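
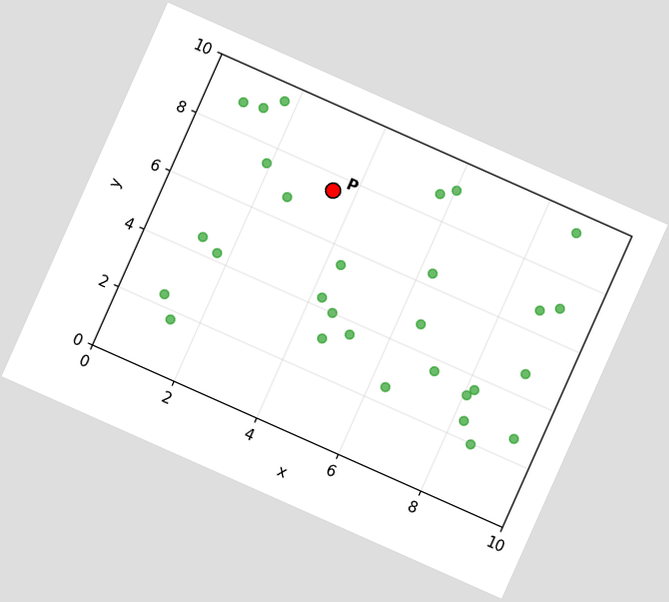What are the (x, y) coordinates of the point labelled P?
The chart is tilted about 24° clockwise. Following the gridlines from P to each axis, P sits at (3.5, 7.5).

(3.5, 7.5)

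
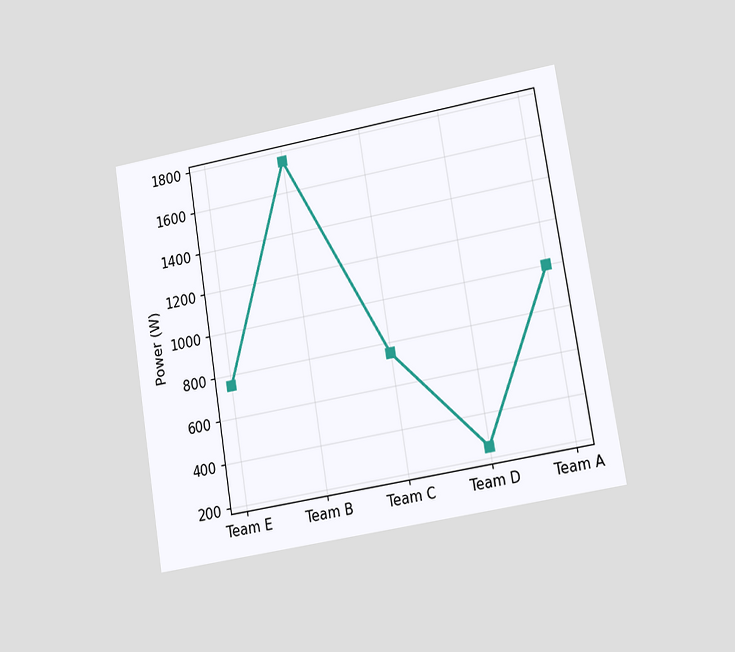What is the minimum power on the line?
250W

The chart is tilted about 9° counter-clockwise and viewed at a slight angle. The lowest point is at Team D, and reading across to the y-axis gives 250W.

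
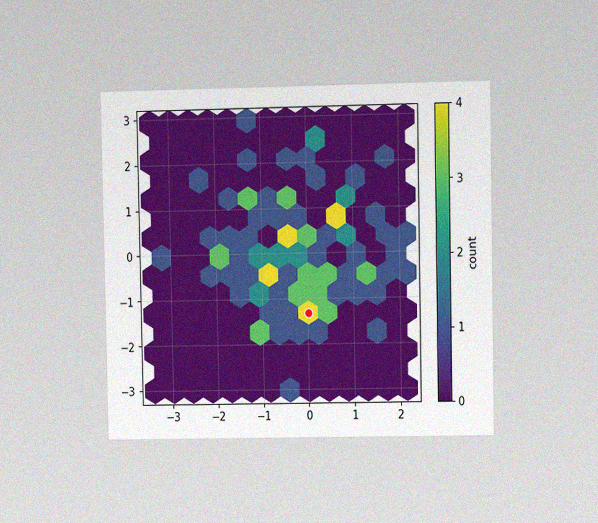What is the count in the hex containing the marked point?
4

The chart is viewed at a slight angle, with some photo noise. The marked hex reads 4 on the colorbar.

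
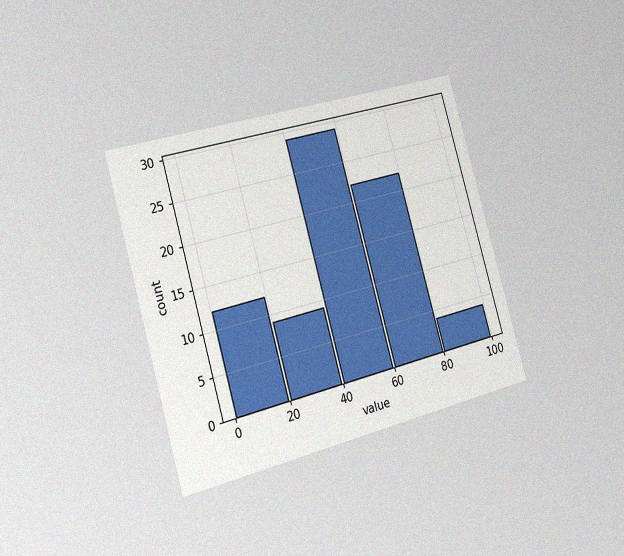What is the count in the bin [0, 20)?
12

The chart is tilted about 16° counter-clockwise and viewed slightly from the left, with some photo noise. The [0, 20) bin has height 12.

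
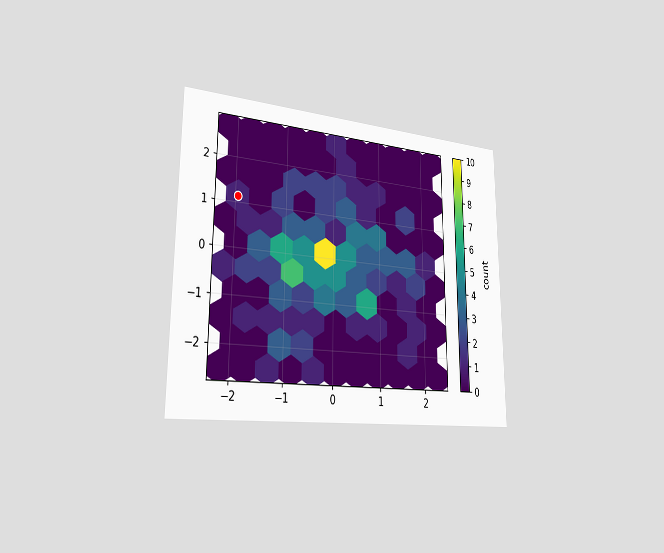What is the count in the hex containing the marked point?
1

The chart is viewed slightly from the left. The marked hex reads 1 on the colorbar.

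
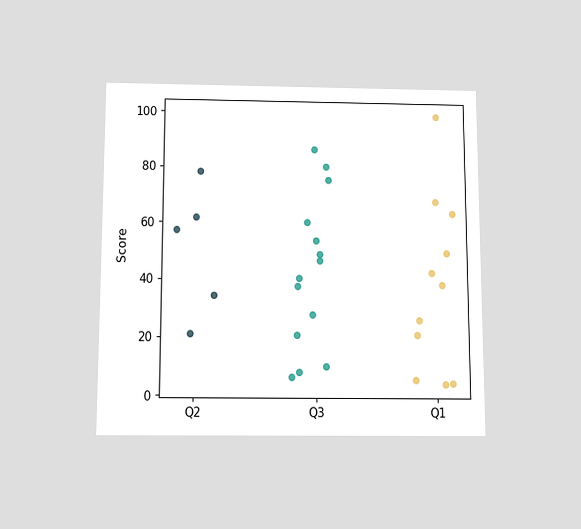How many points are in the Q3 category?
14

The chart is viewed slightly from below. Counting the markers in the Q3 column gives 14.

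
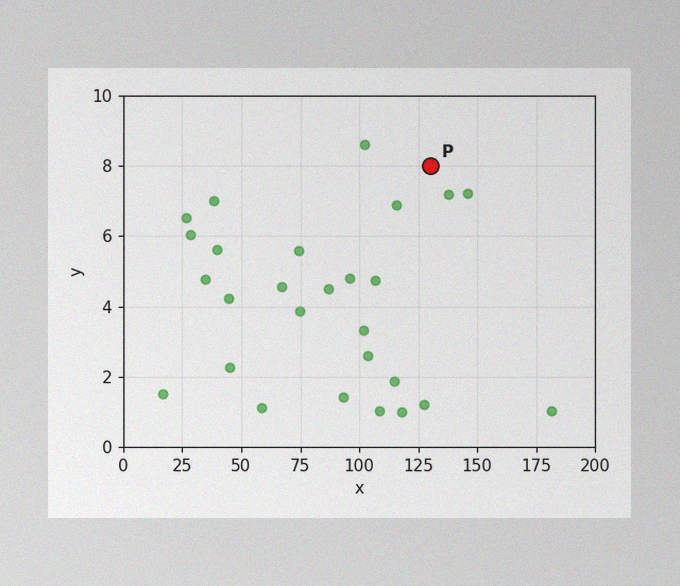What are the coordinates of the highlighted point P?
(130, 8)

The image has some photo noise and uneven lighting. Following the gridlines from P to each axis, P sits at (130, 8).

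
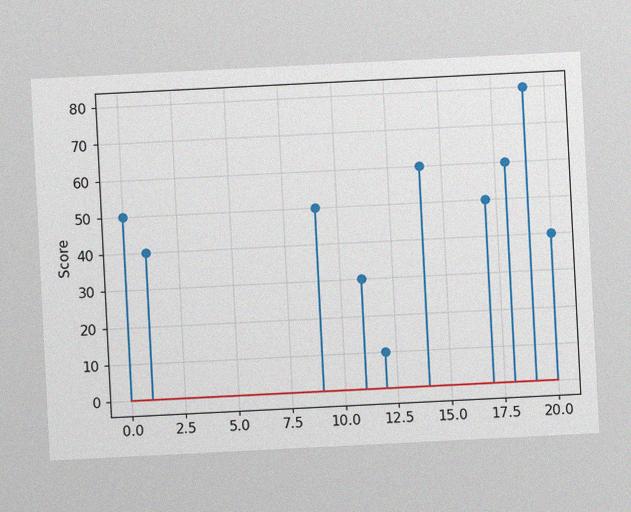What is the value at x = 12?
10

The chart is tilted about 3° counter-clockwise, with some photo noise. The stem at x=12 reaches 10.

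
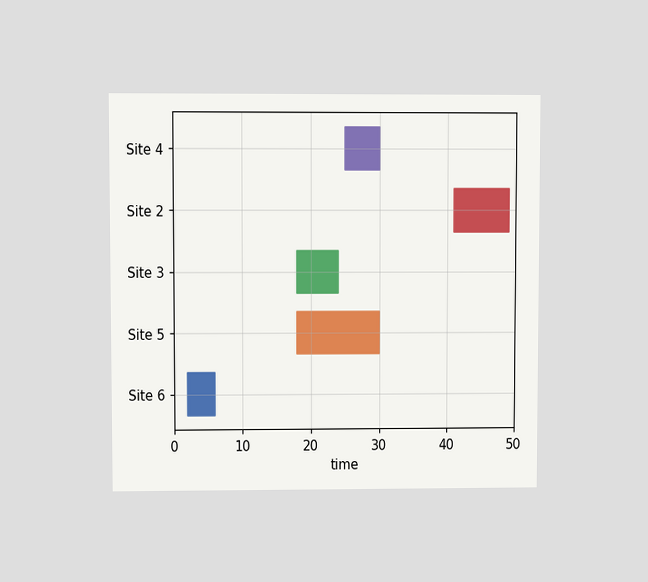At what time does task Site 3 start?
18

The chart is viewed at a slight angle. The Site 3 bar begins at t=18.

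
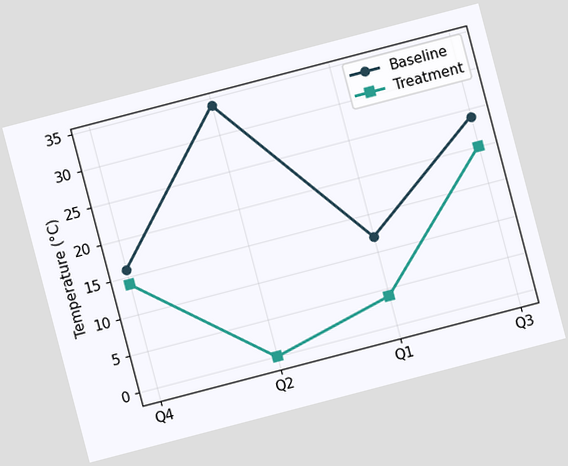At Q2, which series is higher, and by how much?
The chart is tilted about 15° counter-clockwise. At Q2, Baseline sits above the other line by 34°C.

Baseline, by 34°C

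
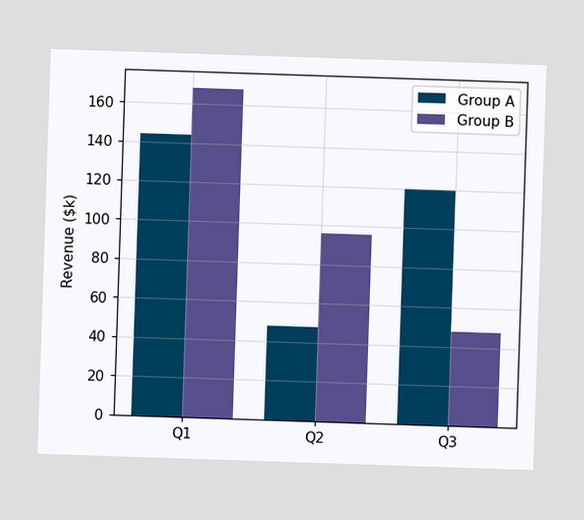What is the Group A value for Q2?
The Group A bar at Q2 reaches $48k on the y-axis.

$48k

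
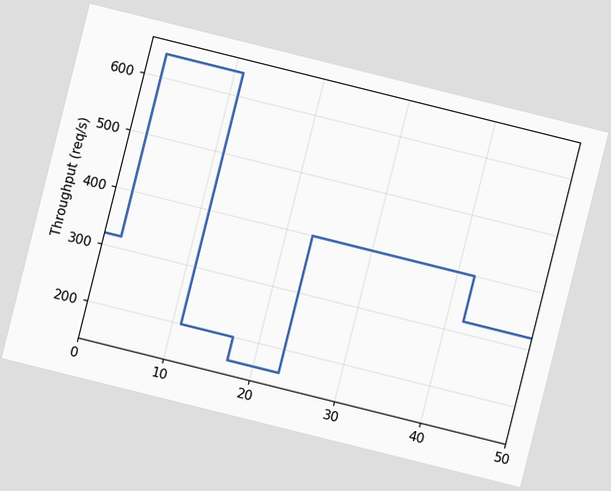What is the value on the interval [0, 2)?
The chart is tilted about 14° clockwise. On [0, 2) the step sits at 320req/s.

320req/s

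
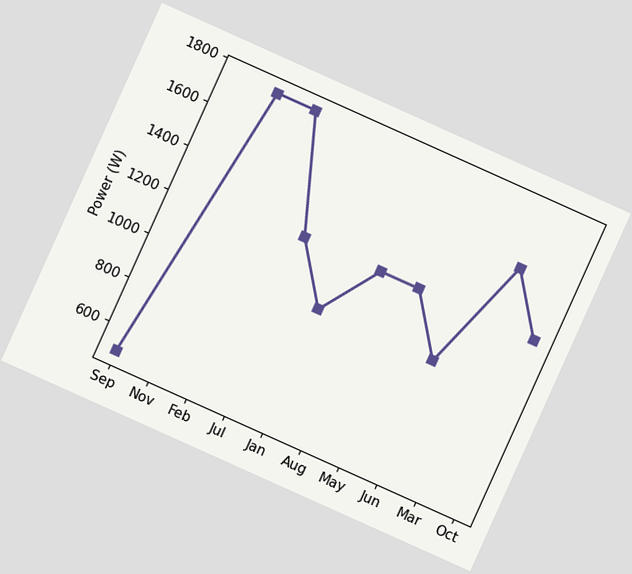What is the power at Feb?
The chart is tilted about 24° clockwise. At Feb, the line is at 1750W.

1750W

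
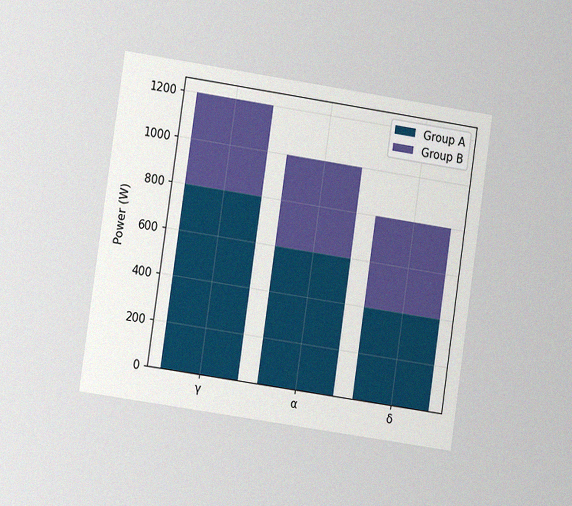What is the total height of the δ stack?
800W

The chart is tilted about 8° clockwise and viewed at a slight angle, with some photo noise. The δ stack's top reaches 800W on the y-axis.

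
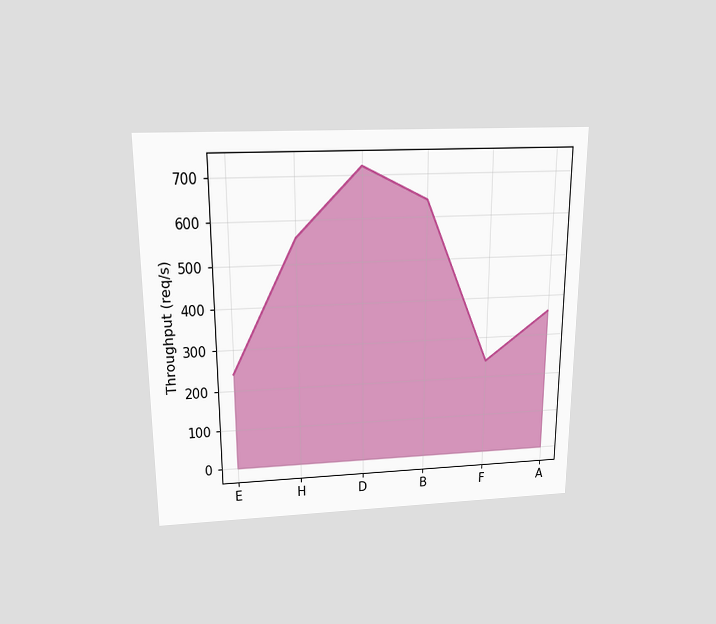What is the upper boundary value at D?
720req/s

The chart is viewed slightly from above. At D the upper boundary is at 720req/s.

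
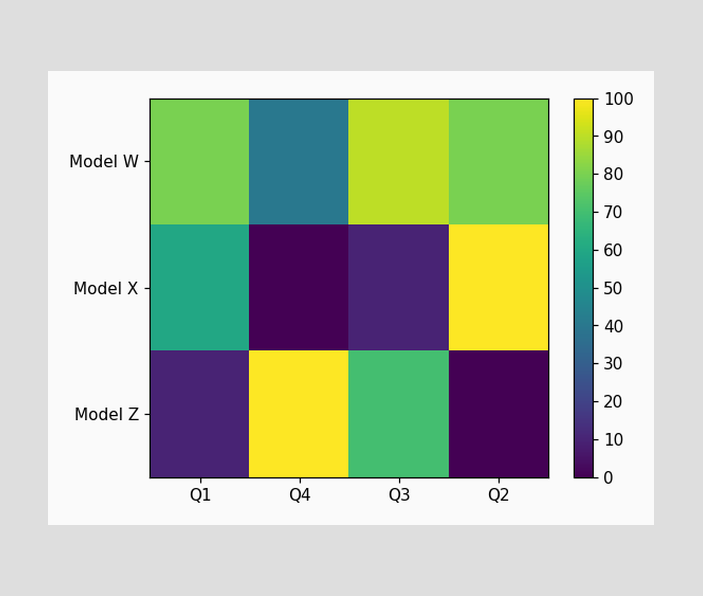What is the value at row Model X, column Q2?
100

Matching cell (Model X, Q2) against the colorbar gives 100.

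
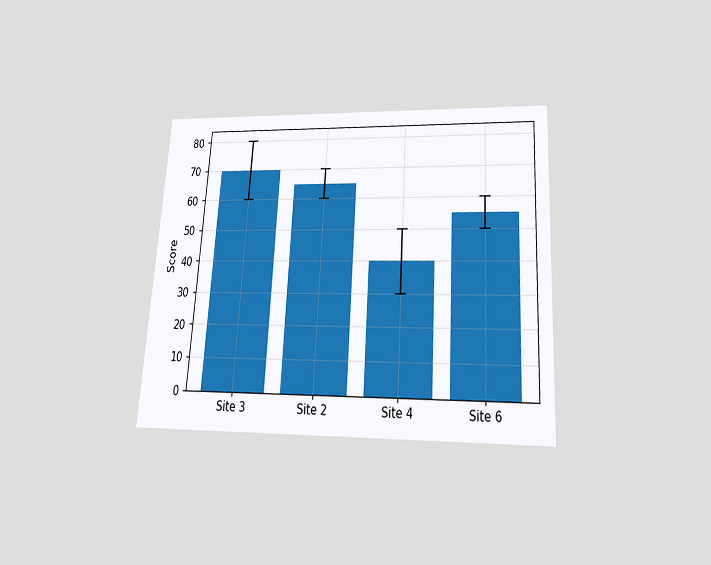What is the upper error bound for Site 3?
The chart is tilted about 3° clockwise and viewed slightly from below. The Site 3 bar's upper whisker reaches 80.

80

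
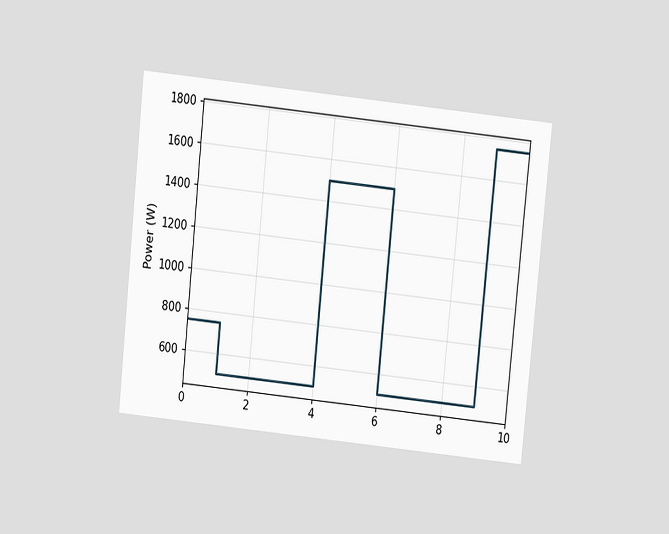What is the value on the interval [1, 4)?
500W

The chart is tilted about 6° clockwise and viewed at a slight angle. On [1, 4) the step sits at 500W.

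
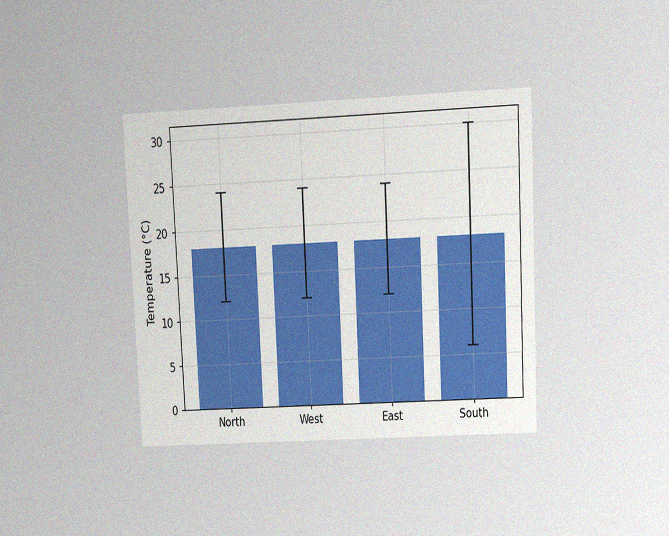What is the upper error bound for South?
The chart is tilted about 3° counter-clockwise and viewed at a slight angle, with some photo noise. The South bar's upper whisker reaches 30°C.

30°C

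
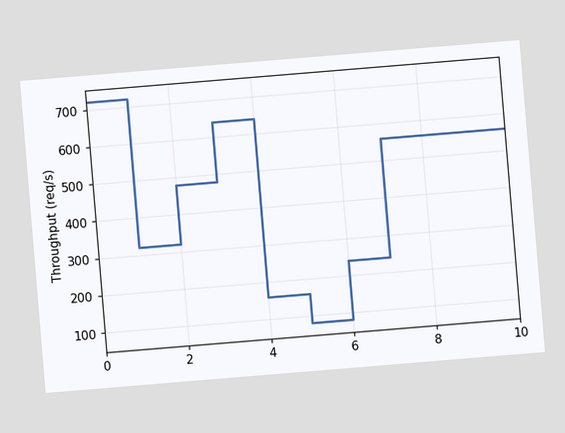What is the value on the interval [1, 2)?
320req/s

The chart is tilted about 5° counter-clockwise. On [1, 2) the step sits at 320req/s.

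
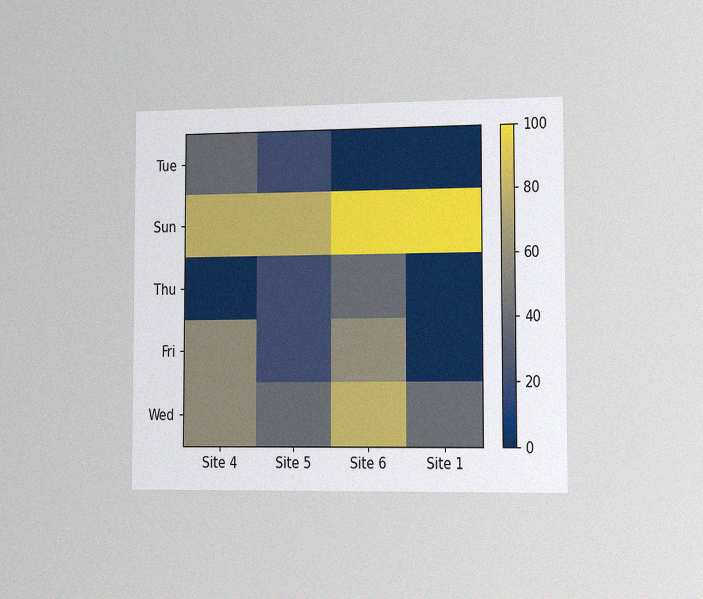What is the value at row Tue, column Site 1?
The chart is viewed slightly from the right, with some photo noise. Matching cell (Tue, Site 1) against the colorbar gives 0.

0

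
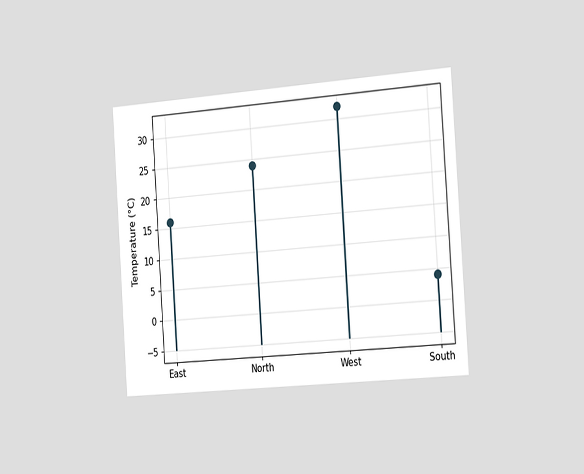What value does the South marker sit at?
4°C

The chart is tilted about 4° counter-clockwise and viewed slightly from the right. The South marker sits at 4°C.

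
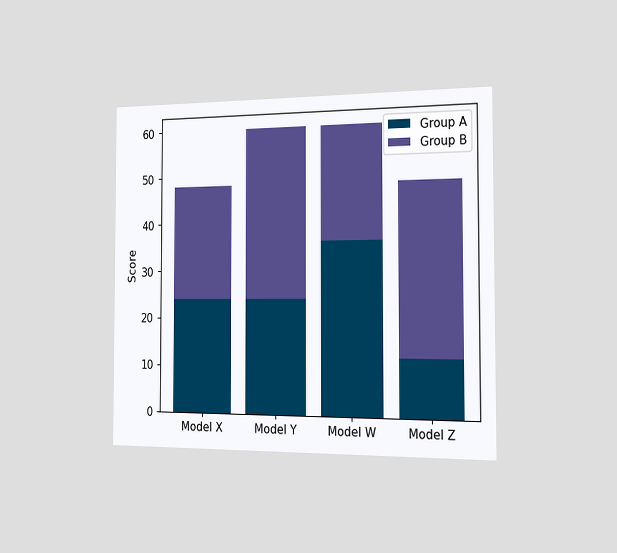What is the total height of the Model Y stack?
60

The chart is viewed slightly from the right. The Model Y stack's top reaches 60 on the y-axis.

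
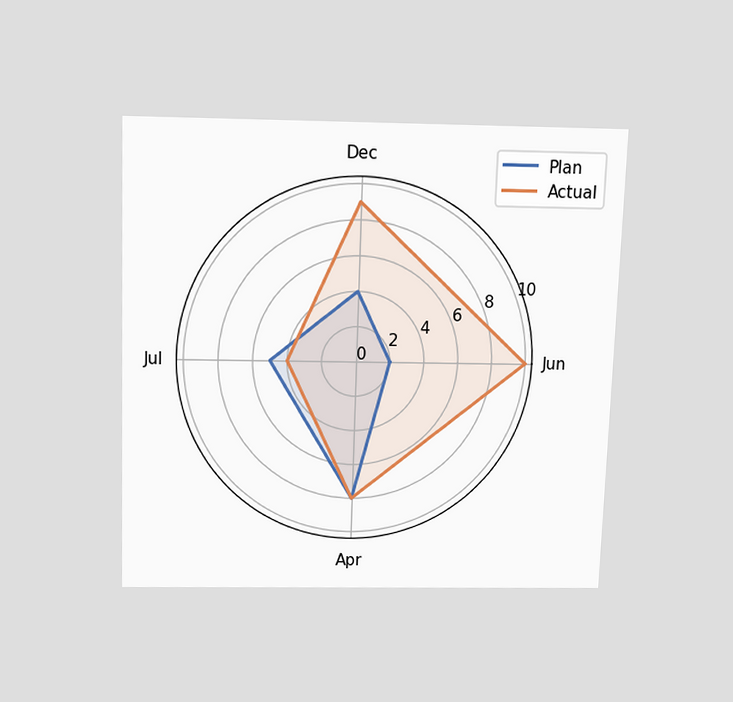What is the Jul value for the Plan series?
The chart is viewed slightly from above. On the Jul axis, Plan reaches 5.

5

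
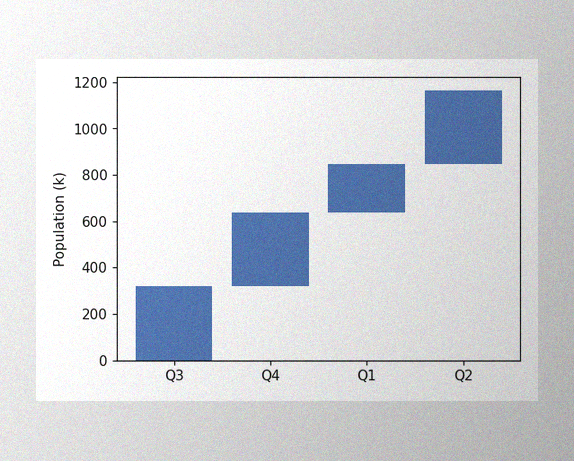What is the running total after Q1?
848k

The image has some photo noise and uneven lighting. After Q1 the running total reaches 848k.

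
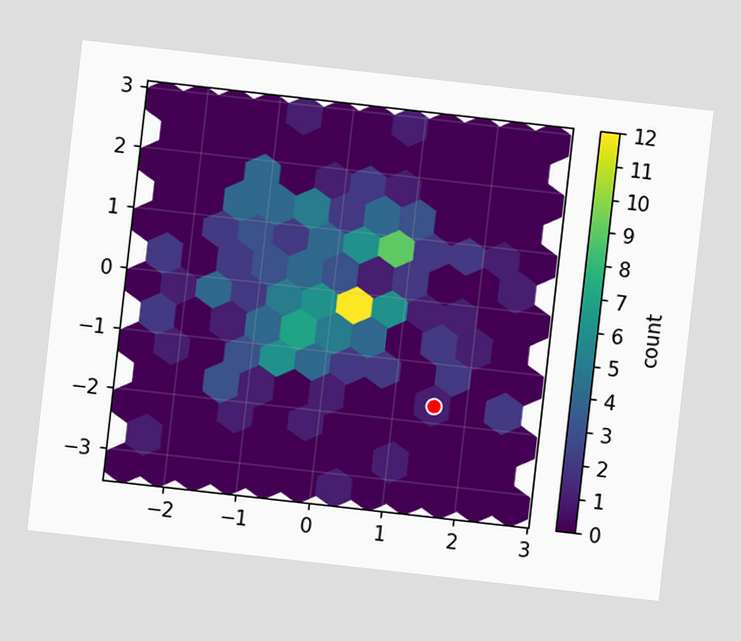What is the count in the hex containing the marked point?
1

The chart is tilted about 6° clockwise. The marked hex reads 1 on the colorbar.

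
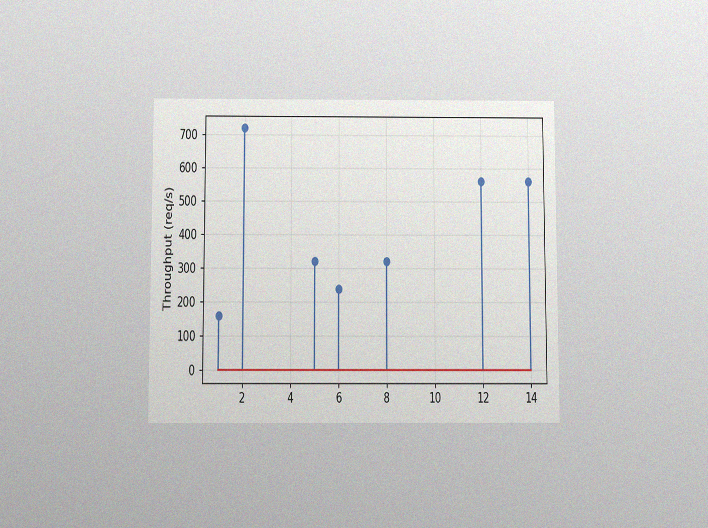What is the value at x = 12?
560req/s

The chart is viewed slightly from below, with some photo noise. The stem at x=12 reaches 560req/s.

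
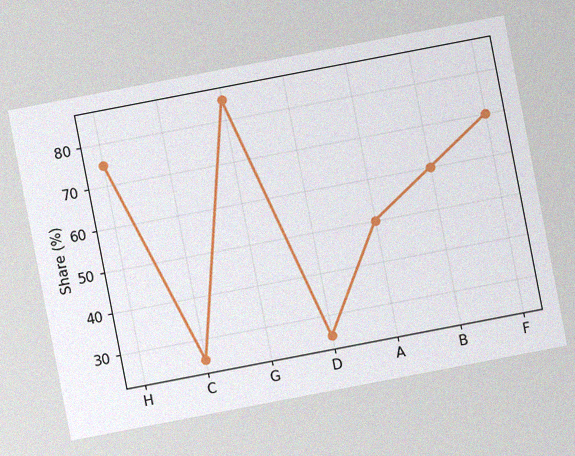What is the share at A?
The chart is tilted about 11° counter-clockwise, with some photo noise. At A, the line is at 50%.

50%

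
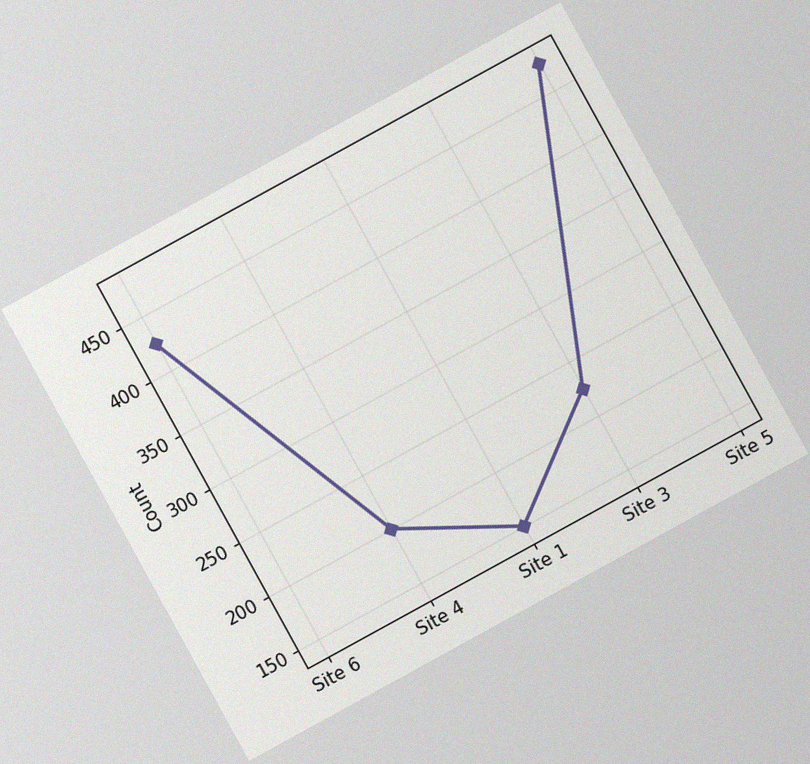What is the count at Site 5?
The chart is tilted about 29° counter-clockwise, with some photo noise. At Site 5, the line is at 475.

475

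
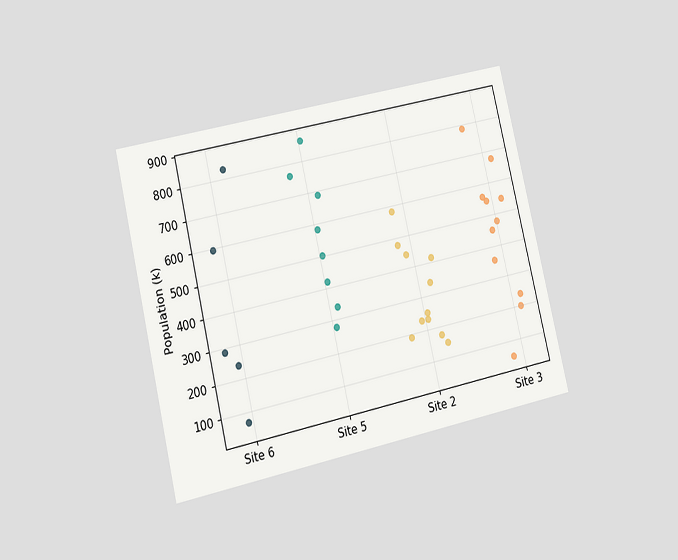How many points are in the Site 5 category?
The chart is tilted about 13° counter-clockwise and viewed at a slight angle. Counting the markers in the Site 5 column gives 8.

8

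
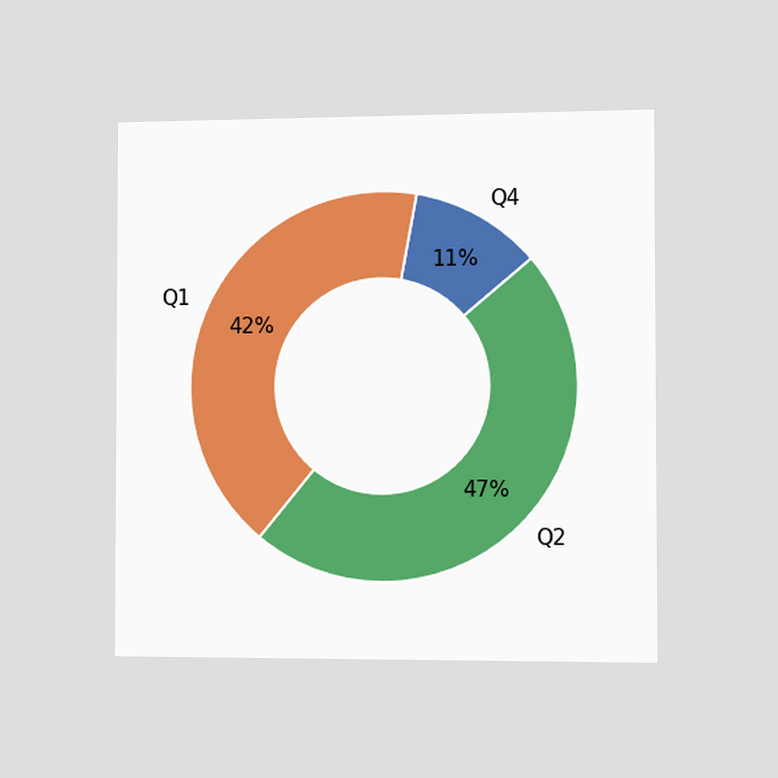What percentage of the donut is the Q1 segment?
The chart is viewed slightly from the right. The Q1 segment takes up 42% of the ring.

42%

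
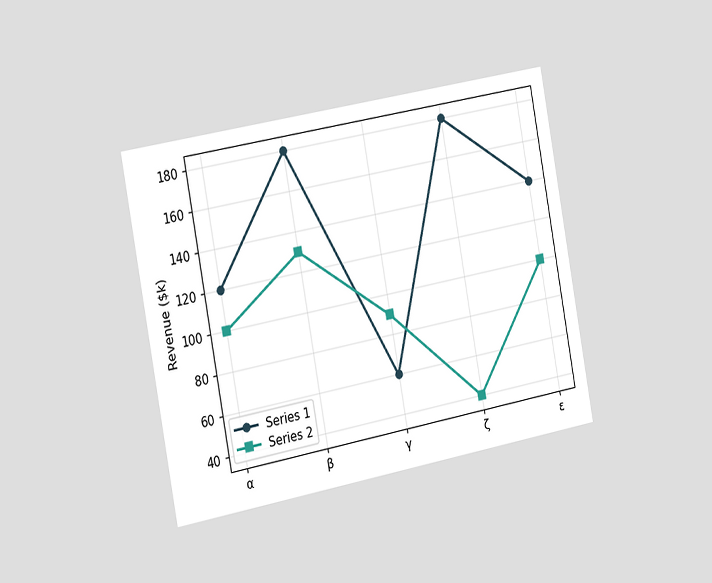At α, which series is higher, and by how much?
The chart is tilted about 11° counter-clockwise and viewed slightly from the left. At α, Series 1 sits above the other line by $20k.

Series 1, by $20k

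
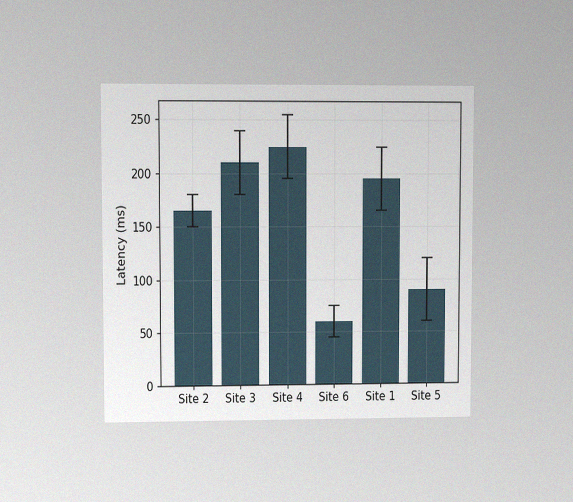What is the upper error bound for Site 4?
The chart is viewed at a slight angle, with some photo noise. The Site 4 bar's upper whisker reaches 255ms.

255ms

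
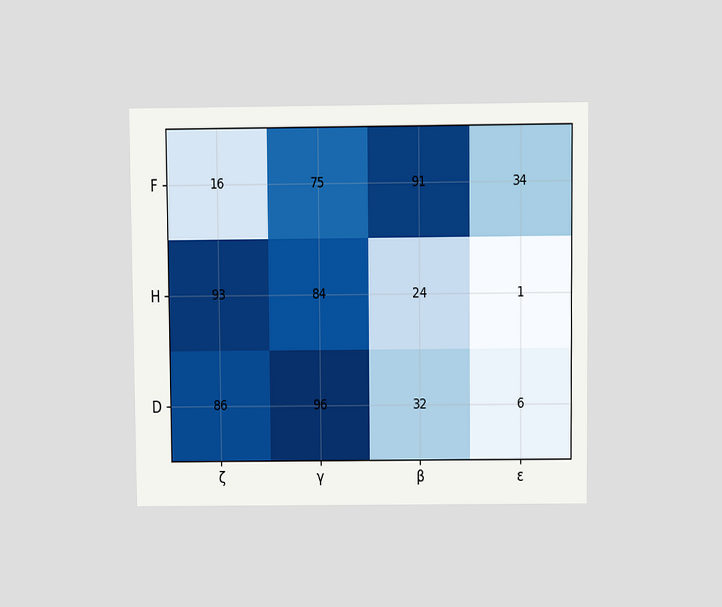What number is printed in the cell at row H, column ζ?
The chart is viewed at a slight angle. The (H, ζ) cell reads 93.

93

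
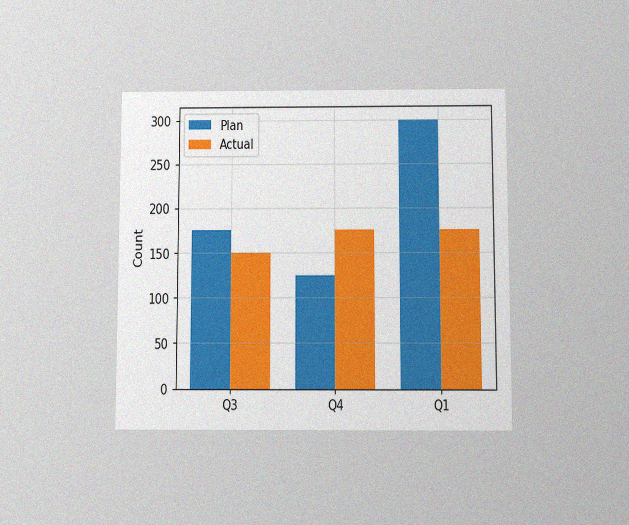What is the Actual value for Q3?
150

The chart is viewed slightly from below, with some photo noise. The Actual bar at Q3 reaches 150 on the y-axis.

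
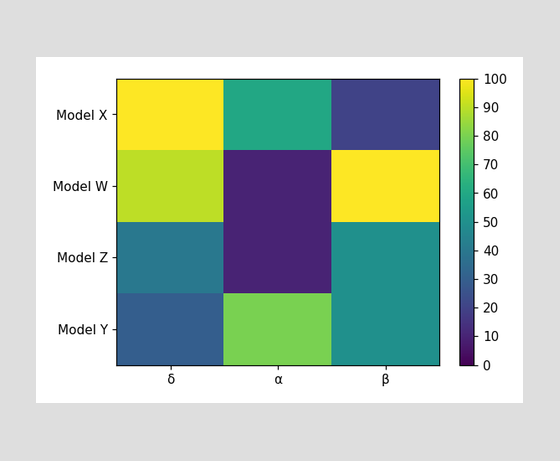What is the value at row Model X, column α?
Matching cell (Model X, α) against the colorbar gives 60.

60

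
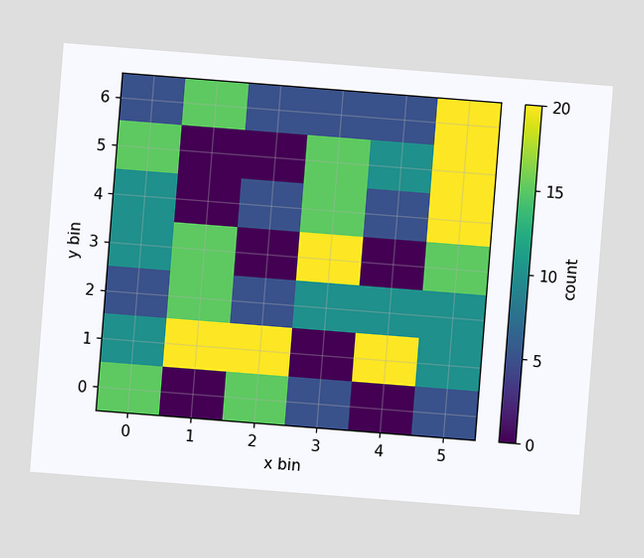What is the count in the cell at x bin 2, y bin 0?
The chart is tilted about 5° clockwise. Matching the cell (2, 0) against the colorbar gives 15.

15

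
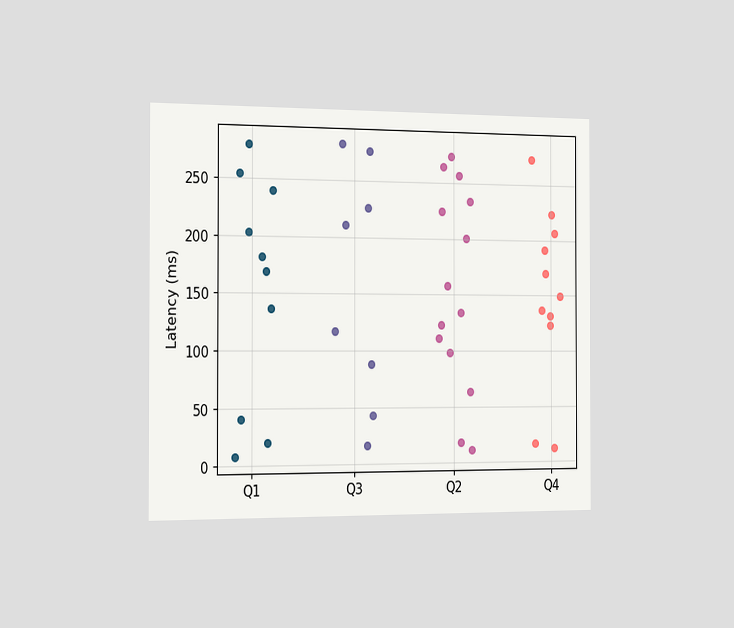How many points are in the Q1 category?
10

The chart is viewed slightly from the left. Counting the markers in the Q1 column gives 10.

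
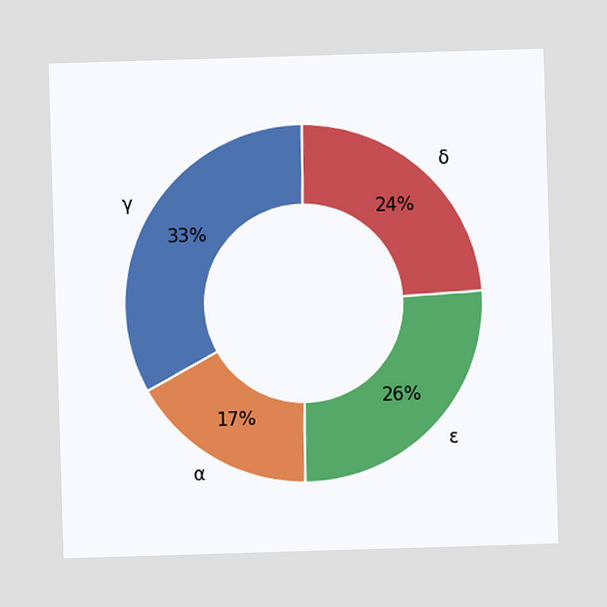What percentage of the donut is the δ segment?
The δ segment takes up 24% of the ring.

24%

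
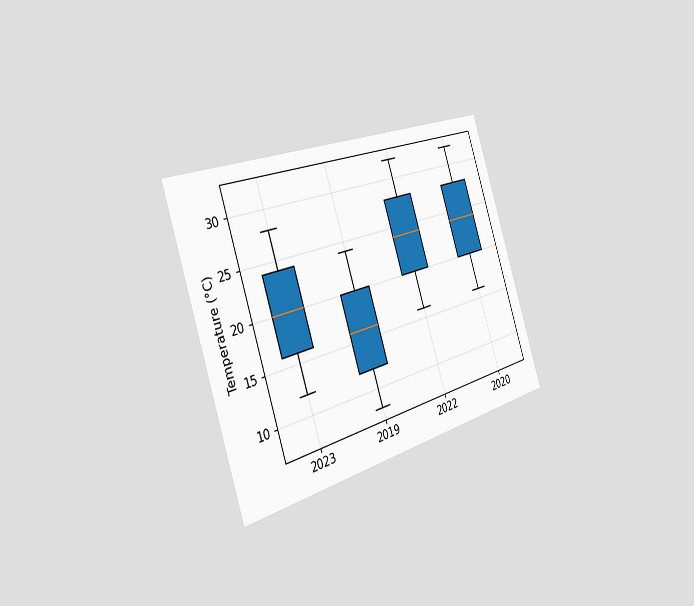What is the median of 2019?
The chart is tilted about 18° counter-clockwise and viewed slightly from the left. The median line in the 2019 box sits at 16°C.

16°C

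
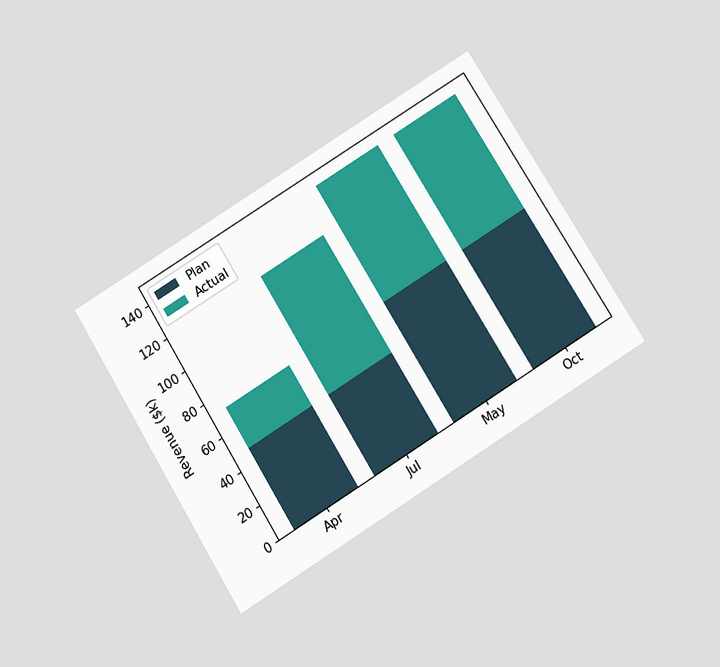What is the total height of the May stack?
The chart is tilted about 32° counter-clockwise and viewed slightly from below. The May stack's top reaches $144k on the y-axis.

$144k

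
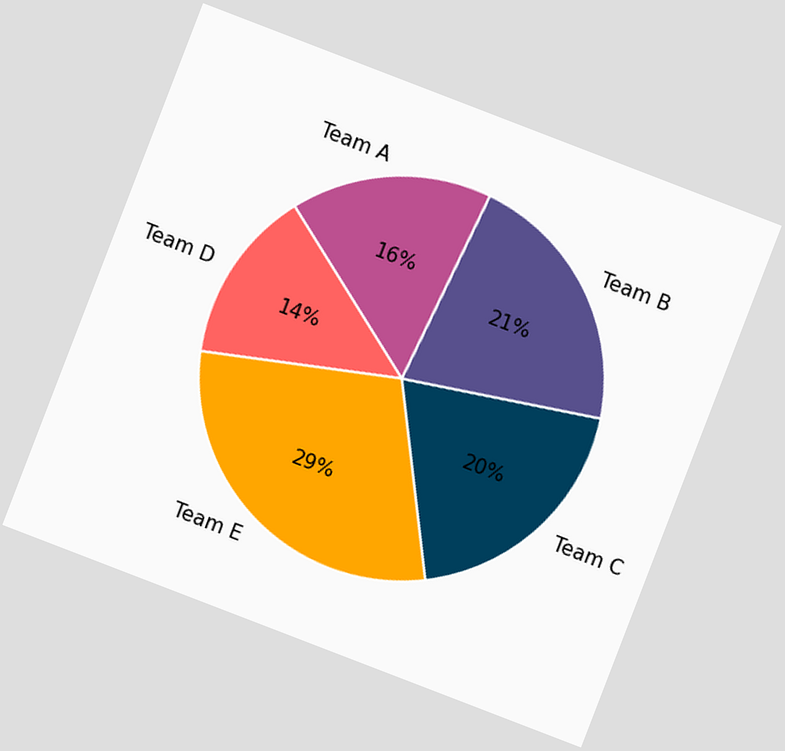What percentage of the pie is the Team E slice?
The chart is tilted about 21° clockwise. The Team E slice takes up 29% of the pie.

29%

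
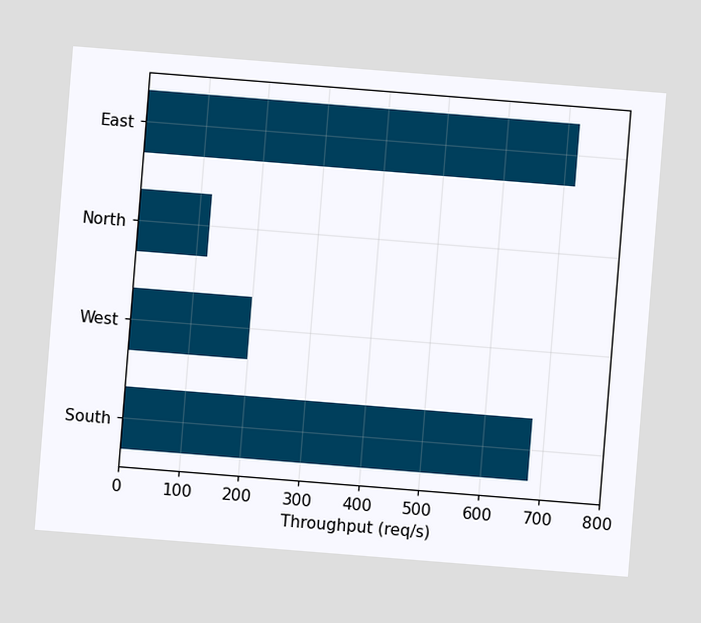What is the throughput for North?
120req/s

The chart is tilted about 5° clockwise. Reading along the chart's x-axis, the North bar reaches 120req/s.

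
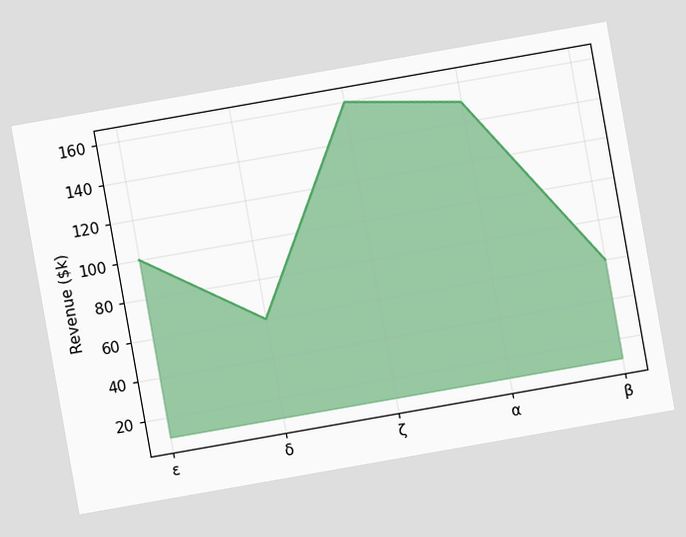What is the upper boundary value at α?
The chart is tilted about 10° counter-clockwise. At α the upper boundary is at $150k.

$150k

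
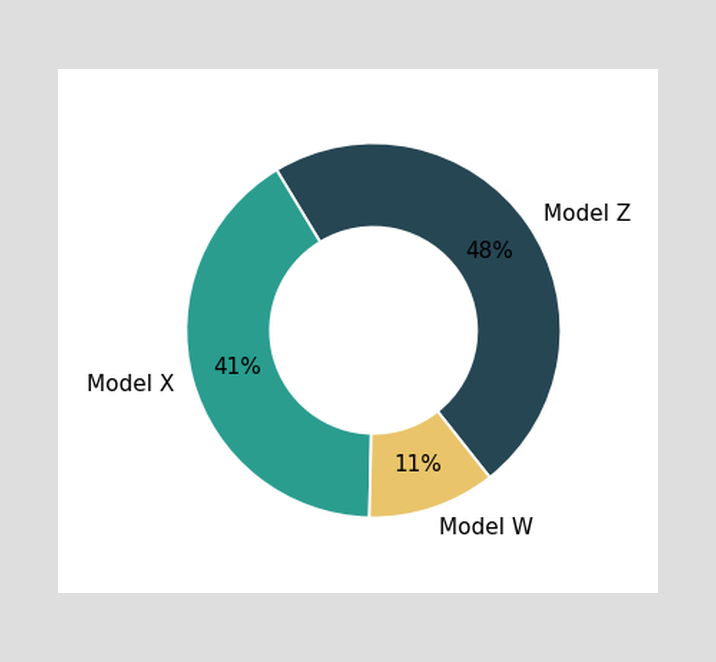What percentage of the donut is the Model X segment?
41%

The Model X segment takes up 41% of the ring.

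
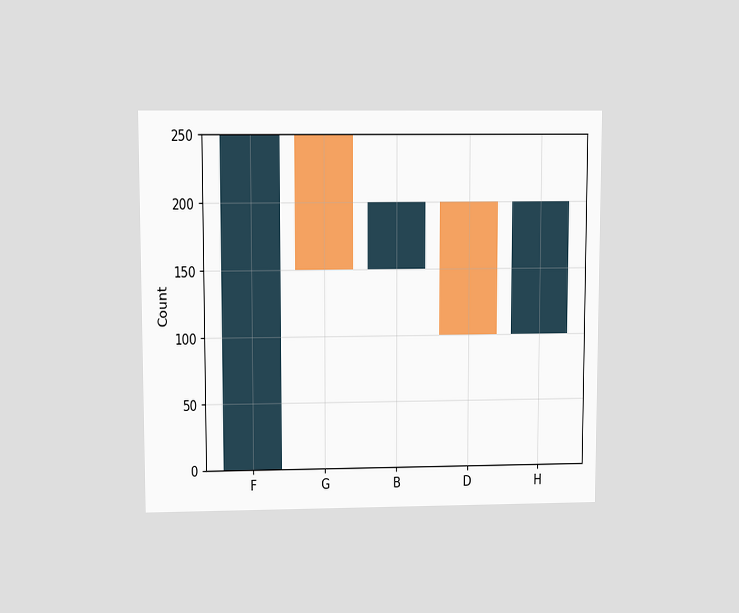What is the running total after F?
The chart is viewed at a slight angle. After F the running total reaches 250.

250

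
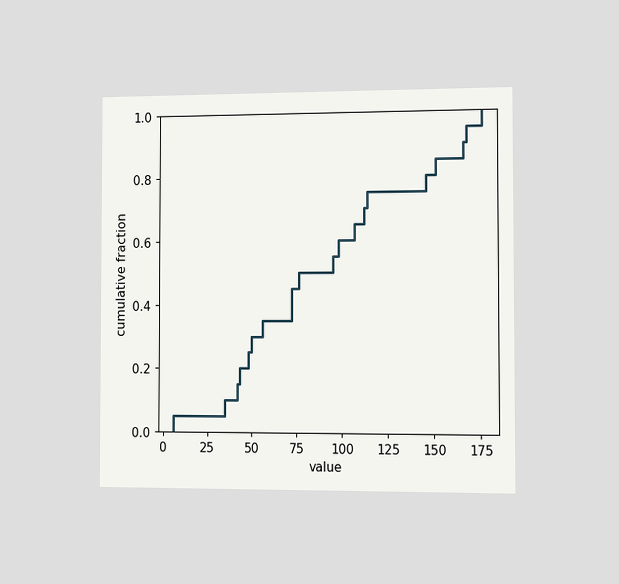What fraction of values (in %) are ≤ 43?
The chart is viewed slightly from the right. At x=43 the ECDF step is at 20%.

20%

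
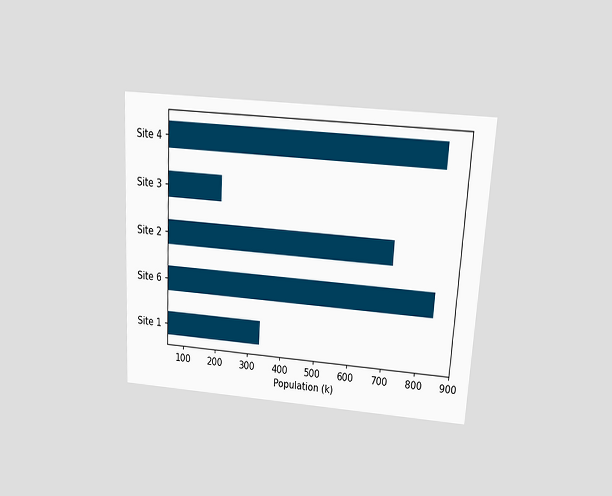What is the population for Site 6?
The chart is tilted about 3° clockwise and viewed slightly from above. Reading along the chart's x-axis, the Site 6 bar reaches 840k.

840k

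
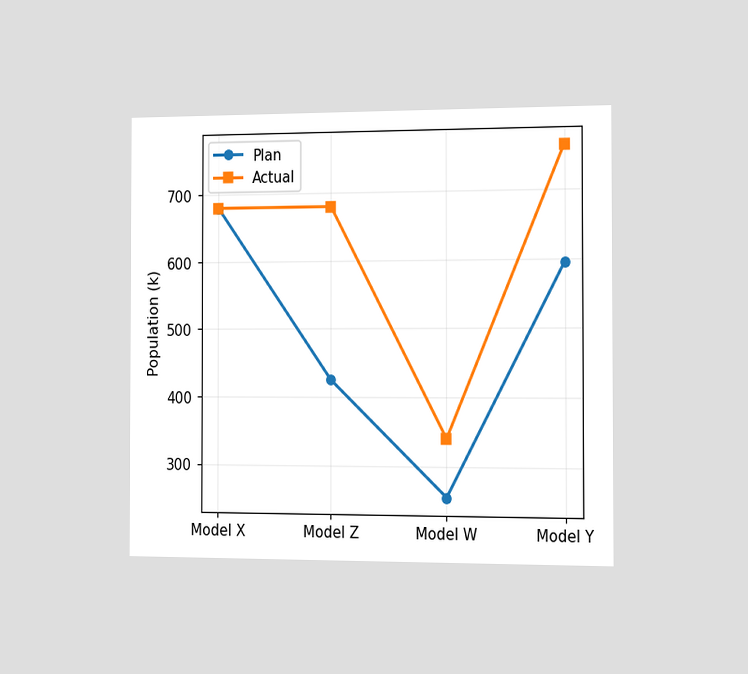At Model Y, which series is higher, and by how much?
Actual, by 170k

The chart is viewed slightly from the right. At Model Y, Actual sits above the other line by 170k.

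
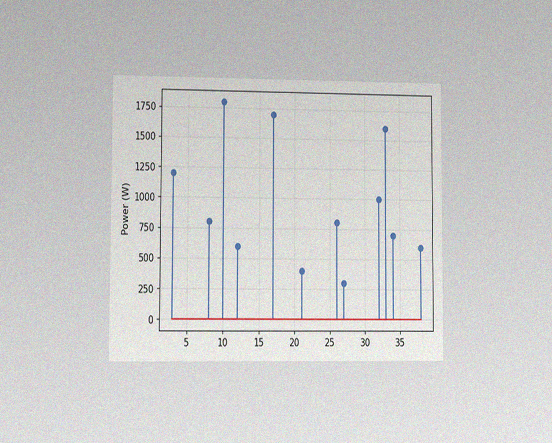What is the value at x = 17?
The chart is viewed at a slight angle, with some photo noise. The stem at x=17 reaches 1700W.

1700W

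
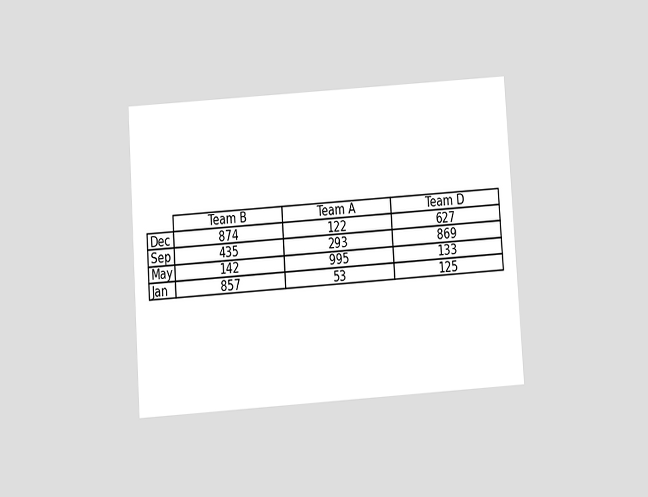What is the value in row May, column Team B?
142

The chart is tilted about 4° counter-clockwise and viewed slightly from below. The (May, Team B) cell reads 142.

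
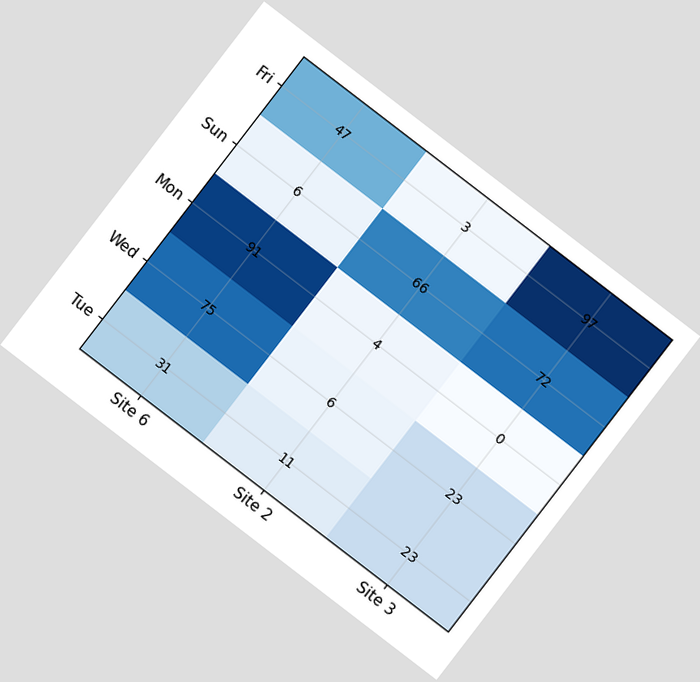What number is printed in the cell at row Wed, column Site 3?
23

The chart is tilted about 38° clockwise. The (Wed, Site 3) cell reads 23.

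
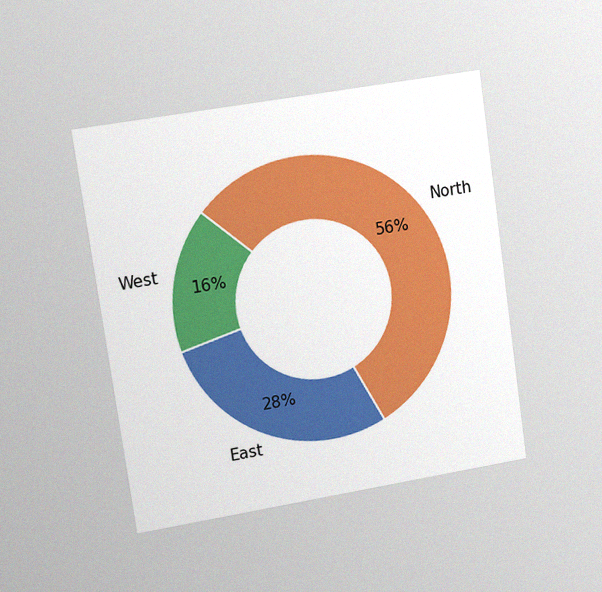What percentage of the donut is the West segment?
16%

The chart is tilted about 8° counter-clockwise and viewed slightly from the left, with some photo noise. The West segment takes up 16% of the ring.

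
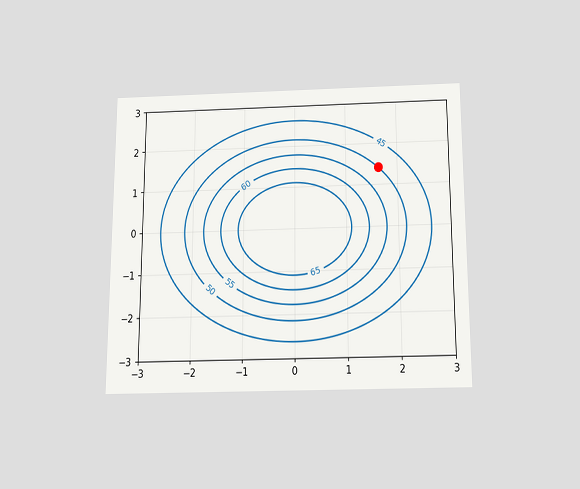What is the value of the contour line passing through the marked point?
50

The chart is viewed slightly from below. The marked point sits on the contour labelled 50.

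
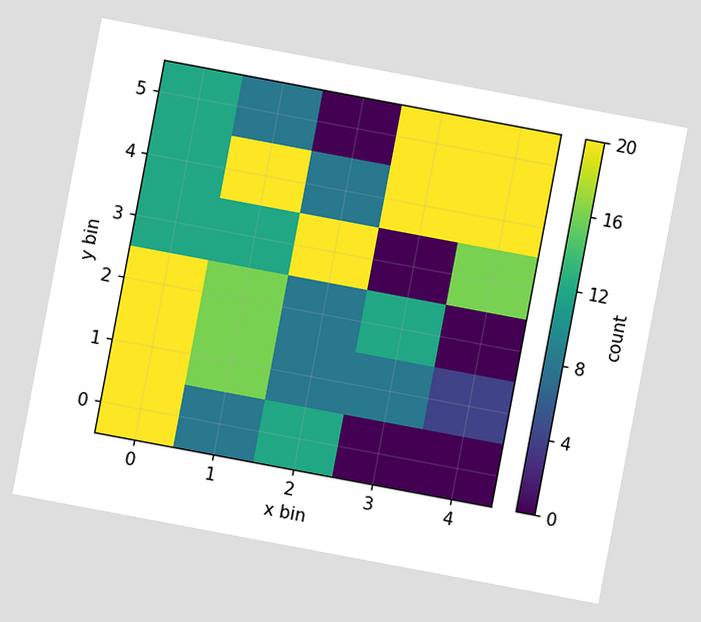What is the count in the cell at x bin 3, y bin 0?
The chart is tilted about 11° clockwise. Matching the cell (3, 0) against the colorbar gives 0.

0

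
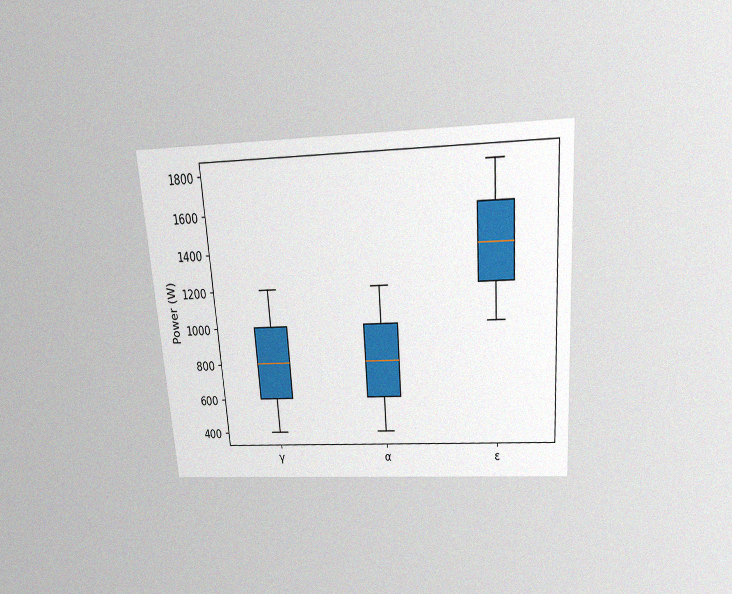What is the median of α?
800W

The chart is tilted about 4° counter-clockwise and viewed slightly from above, with some photo noise. The median line in the α box sits at 800W.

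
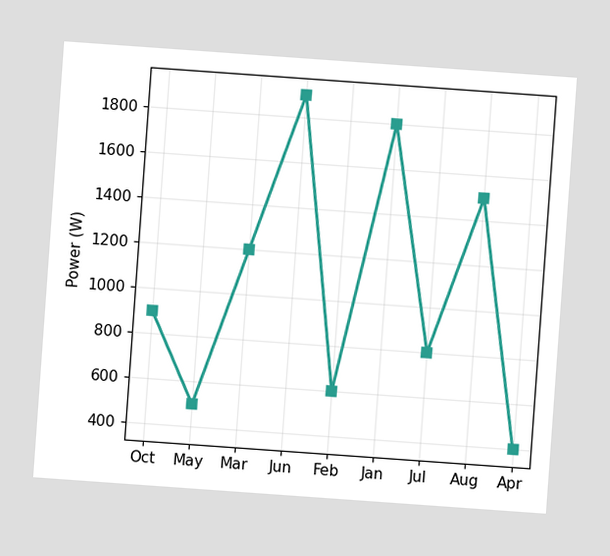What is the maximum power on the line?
1900W

The chart is tilted about 4° clockwise. The highest point is at Jun, and reading across to the y-axis gives 1900W.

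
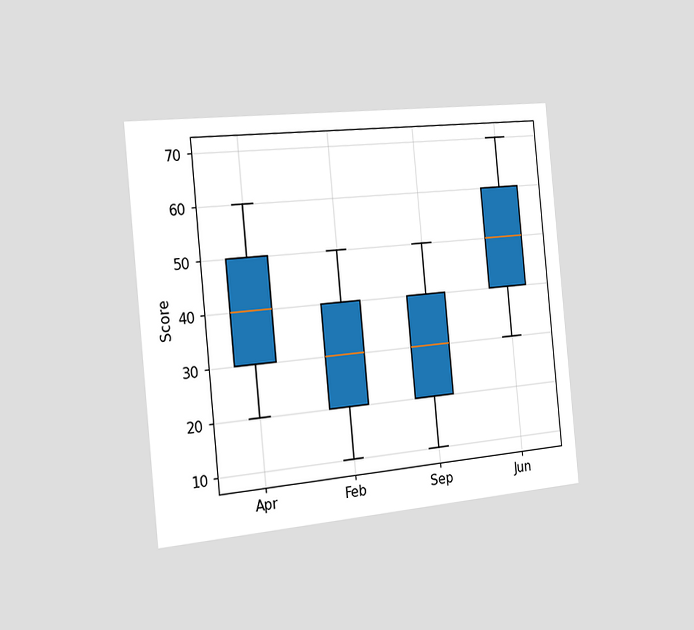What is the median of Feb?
30

The chart is tilted about 5° counter-clockwise and viewed slightly from the left. The median line in the Feb box sits at 30.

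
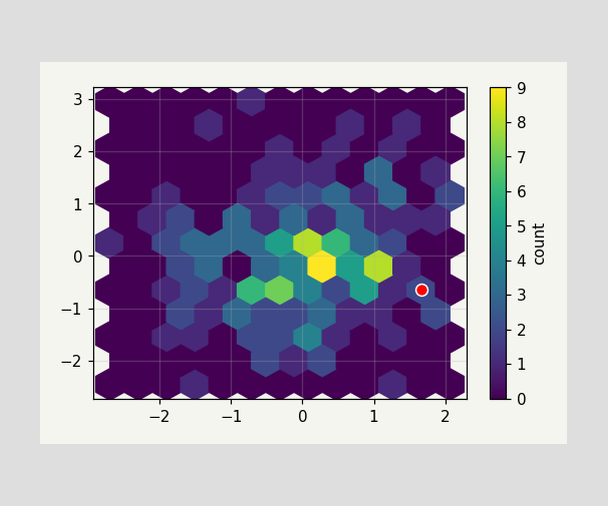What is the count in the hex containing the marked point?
2

The marked hex reads 2 on the colorbar.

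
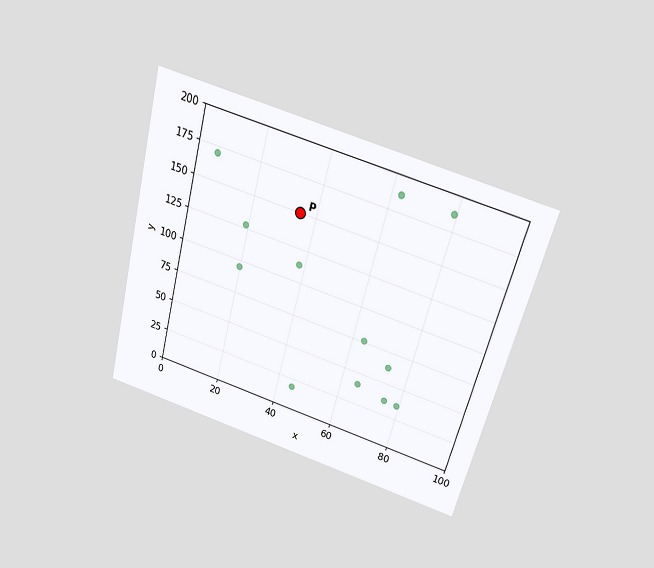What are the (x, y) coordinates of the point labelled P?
(35, 150)

The chart is tilted about 15° clockwise and viewed slightly from above. Following the gridlines from P to each axis, P sits at (35, 150).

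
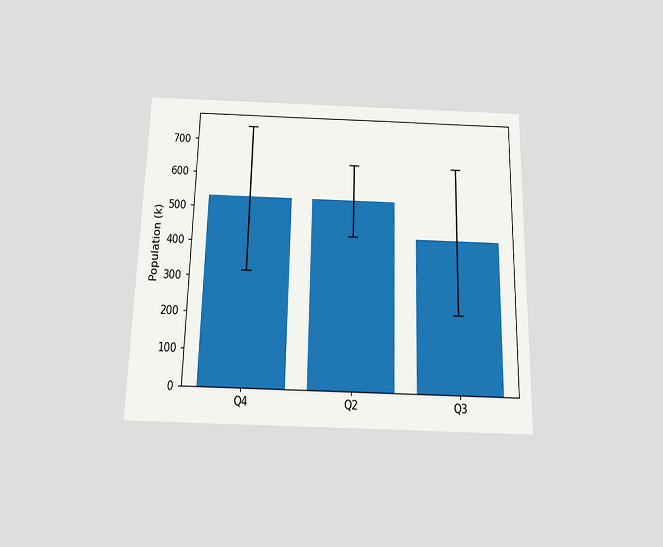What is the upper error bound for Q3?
636k

The chart is viewed slightly from below. The Q3 bar's upper whisker reaches 636k.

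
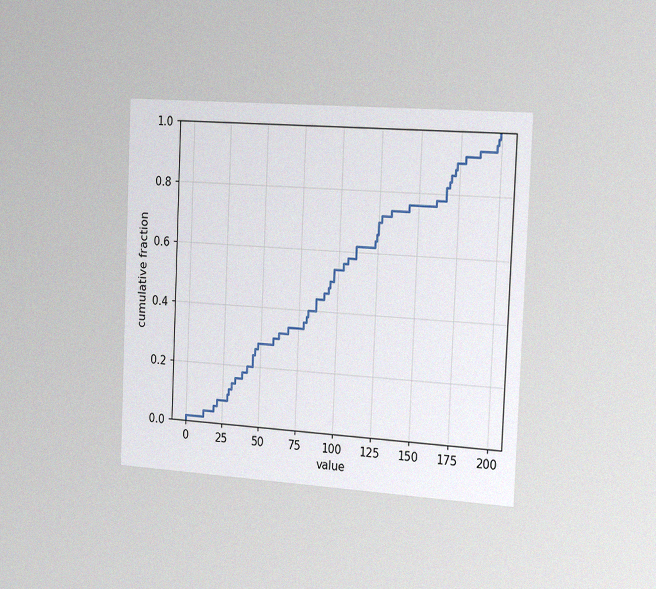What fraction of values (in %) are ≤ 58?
30%

The chart is tilted about 3° clockwise and viewed slightly from the right, with some photo noise. At x=58 the ECDF step is at 30%.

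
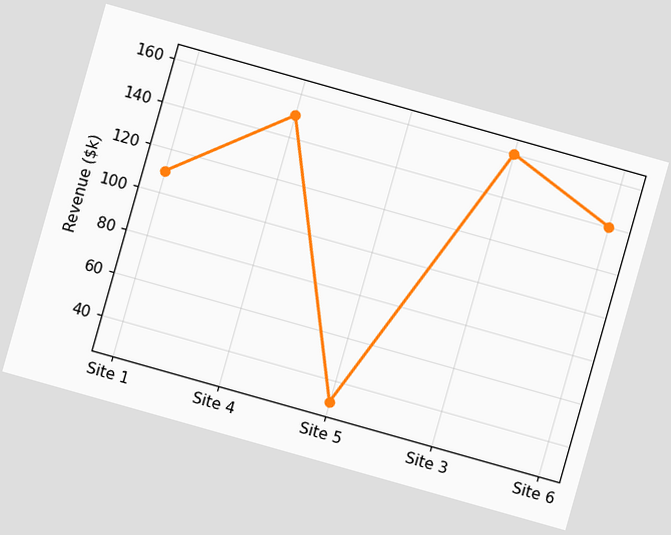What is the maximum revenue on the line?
$160k

The chart is tilted about 16° clockwise. The highest point is at Site 3, and reading across to the y-axis gives $160k.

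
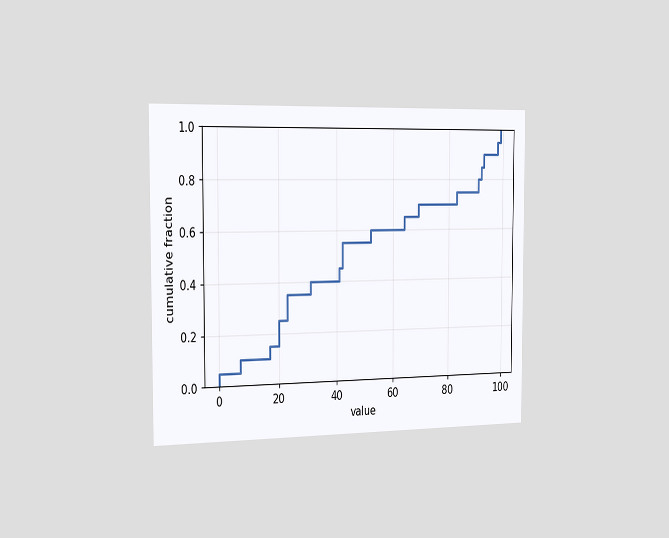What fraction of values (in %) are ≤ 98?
95%

The chart is viewed slightly from the left. At x=98 the ECDF step is at 95%.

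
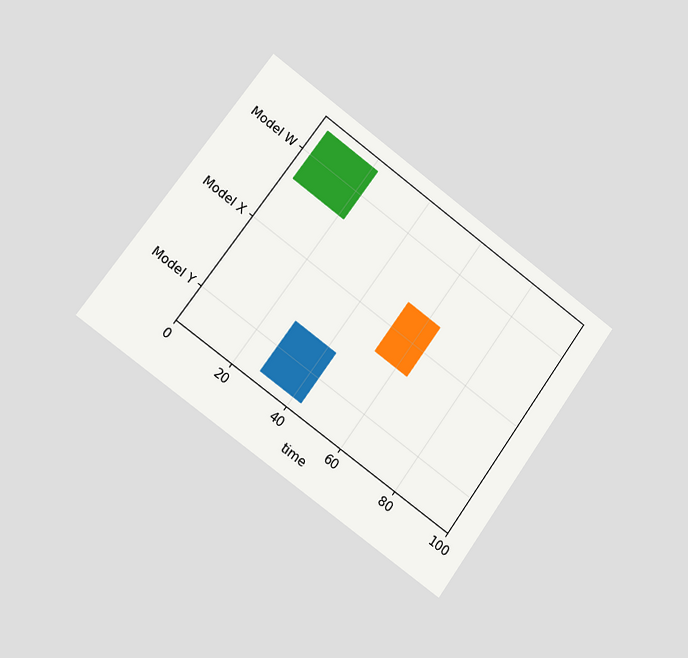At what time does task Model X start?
52

The chart is tilted about 36° clockwise and viewed slightly from the left. The Model X bar begins at t=52.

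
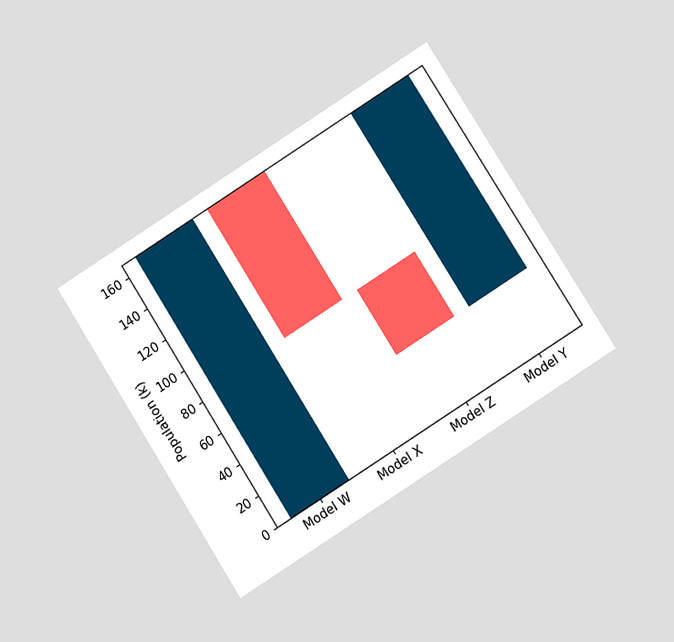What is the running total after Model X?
84k

The chart is tilted about 32° counter-clockwise and viewed at a slight angle. After Model X the running total reaches 84k.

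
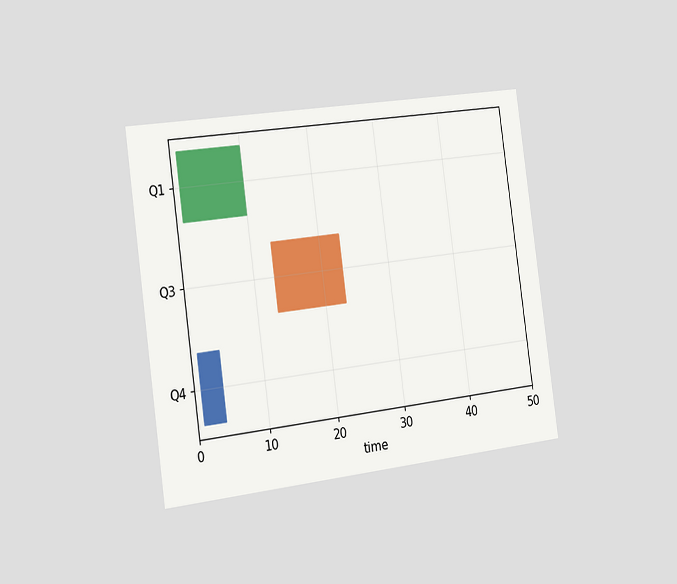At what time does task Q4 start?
1

The chart is tilted about 8° counter-clockwise and viewed slightly from the left. The Q4 bar begins at t=1.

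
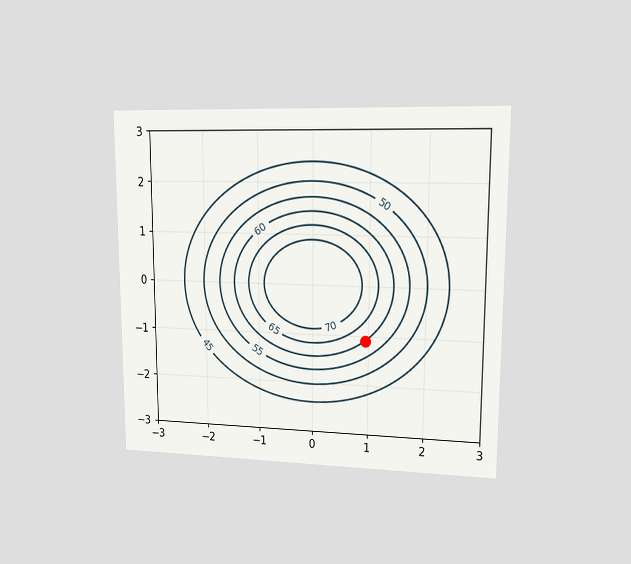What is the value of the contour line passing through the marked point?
The chart is viewed at a slight angle. The marked point sits on the contour labelled 60.

60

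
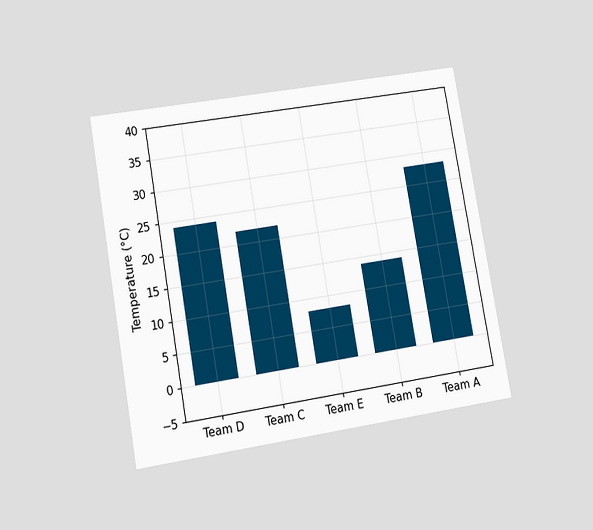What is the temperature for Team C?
The chart is tilted about 10° counter-clockwise and viewed at a slight angle. Reading along the chart's y-axis, the Team C bar reaches 22°C.

22°C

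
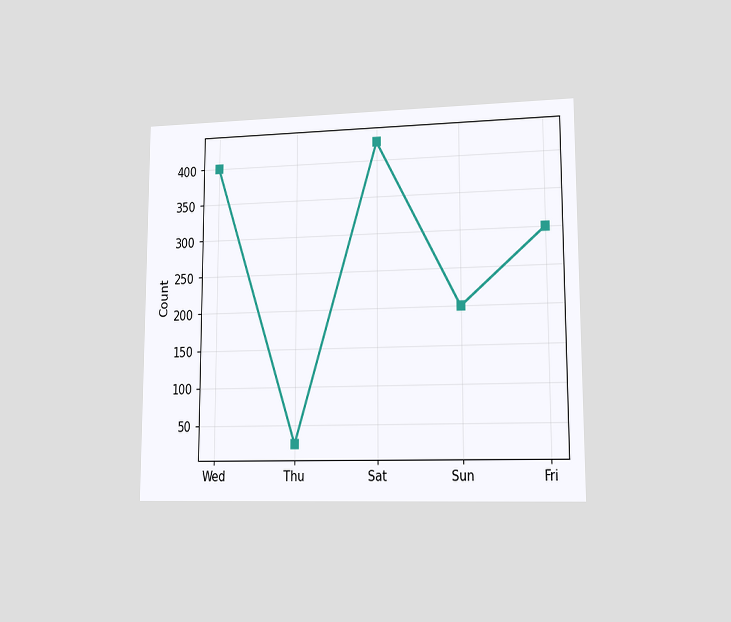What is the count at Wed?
The chart is viewed at a slight angle. At Wed, the line is at 400.

400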